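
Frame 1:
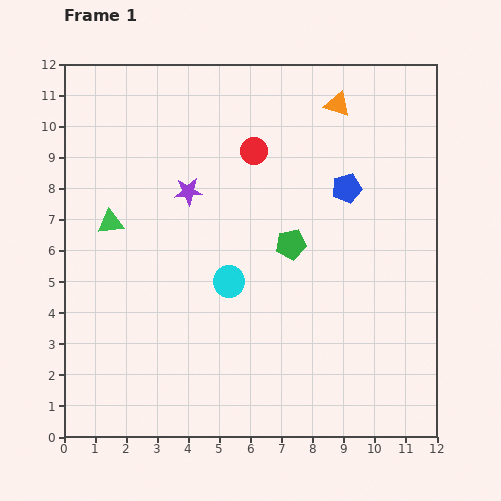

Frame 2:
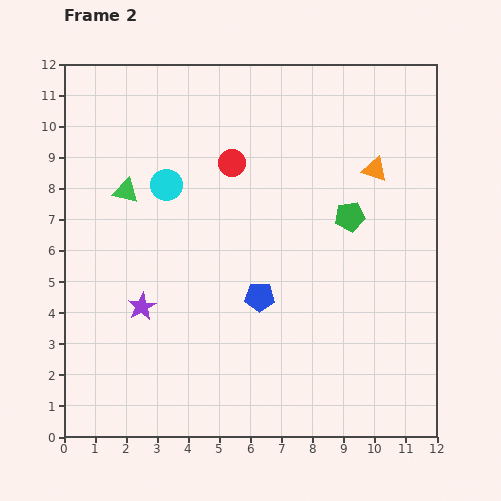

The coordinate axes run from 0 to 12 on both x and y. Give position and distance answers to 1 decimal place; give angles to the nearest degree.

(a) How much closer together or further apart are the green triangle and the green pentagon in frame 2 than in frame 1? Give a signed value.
+1.4

Distance in frame 1: 5.8. Distance in frame 2: 7.2.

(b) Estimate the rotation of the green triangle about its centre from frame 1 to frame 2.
23° clockwise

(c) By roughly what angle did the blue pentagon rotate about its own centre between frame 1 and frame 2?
15° clockwise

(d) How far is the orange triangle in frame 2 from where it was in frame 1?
2.4

The orange triangle moved from (8.8, 10.7) to (10.0, 8.6), a distance of √(1.2² + 2.1²) ≈ 2.4.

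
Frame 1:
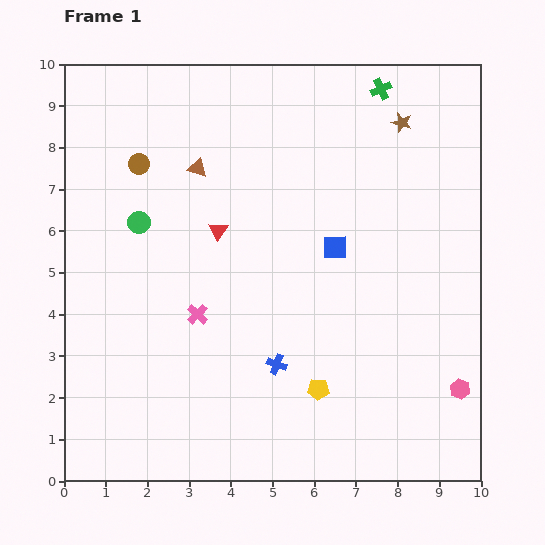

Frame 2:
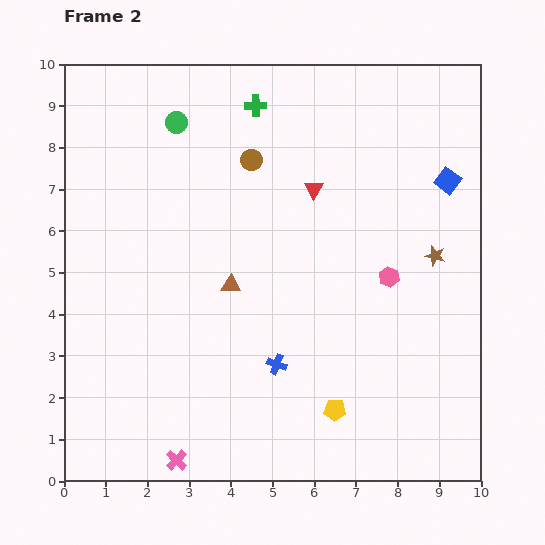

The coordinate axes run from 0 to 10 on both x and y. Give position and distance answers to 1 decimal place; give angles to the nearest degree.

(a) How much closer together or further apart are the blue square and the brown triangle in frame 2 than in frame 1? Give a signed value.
+2.0

Distance in frame 1: 3.8. Distance in frame 2: 5.8.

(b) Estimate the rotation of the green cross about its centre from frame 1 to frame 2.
24° clockwise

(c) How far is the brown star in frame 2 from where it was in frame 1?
3.3

The brown star moved from (8.1, 8.6) to (8.9, 5.4), a distance of √(0.8² + 3.2²) ≈ 3.3.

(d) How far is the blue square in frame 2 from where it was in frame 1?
3.1

The blue square moved from (6.5, 5.6) to (9.2, 7.2), a distance of √(2.7² + 1.6²) ≈ 3.1.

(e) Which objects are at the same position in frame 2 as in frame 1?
the blue cross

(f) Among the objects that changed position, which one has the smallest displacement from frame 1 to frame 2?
the yellow pentagon

(moved 0.6)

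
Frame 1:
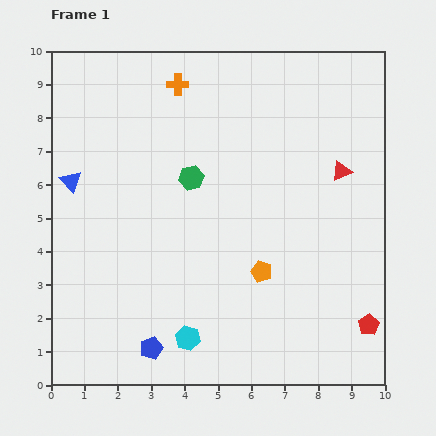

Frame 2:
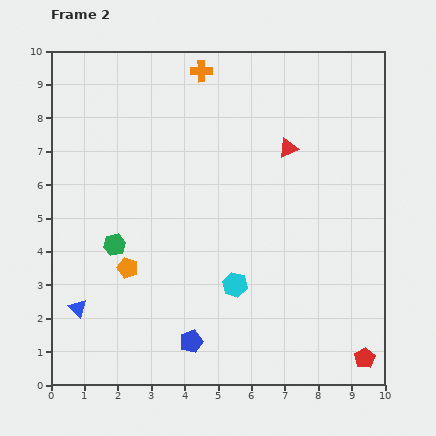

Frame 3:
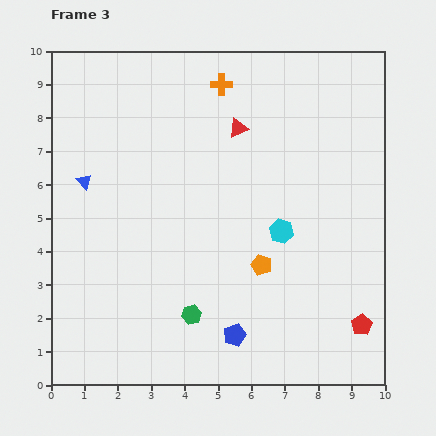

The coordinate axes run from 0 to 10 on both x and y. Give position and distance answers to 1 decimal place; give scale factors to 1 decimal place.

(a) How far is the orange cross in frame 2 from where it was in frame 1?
0.8

The orange cross moved from (3.8, 9.0) to (4.5, 9.4), a distance of √(0.7² + 0.4²) ≈ 0.8.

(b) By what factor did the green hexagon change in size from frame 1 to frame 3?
0.8×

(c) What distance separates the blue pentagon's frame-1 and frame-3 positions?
2.5

The blue pentagon moved from (3.0, 1.1) to (5.5, 1.5), a distance of √(2.5² + 0.4²) ≈ 2.5.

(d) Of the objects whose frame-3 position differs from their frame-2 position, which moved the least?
the orange cross

(moved 0.7)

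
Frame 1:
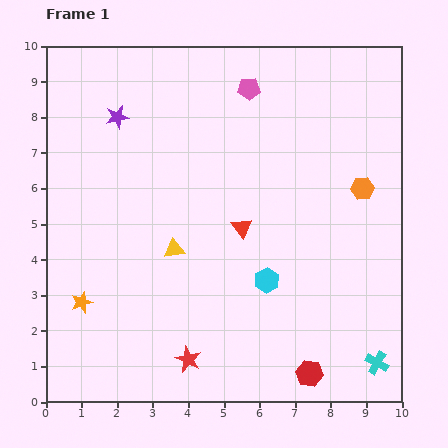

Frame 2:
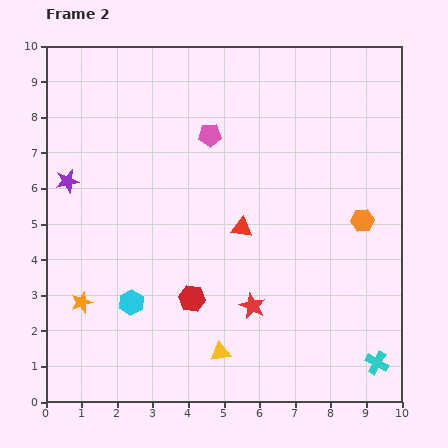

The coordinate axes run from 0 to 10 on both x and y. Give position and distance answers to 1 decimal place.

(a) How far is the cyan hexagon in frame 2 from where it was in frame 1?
3.8

The cyan hexagon moved from (6.2, 3.4) to (2.4, 2.8), a distance of √(3.8² + 0.6²) ≈ 3.8.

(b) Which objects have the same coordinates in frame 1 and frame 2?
the cyan cross, the orange star, the red triangle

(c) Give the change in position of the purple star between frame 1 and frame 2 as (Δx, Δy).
(-1.4, -1.8)

The purple star was at (2.0, 8.0) in frame 1 and (0.6, 6.2) in frame 2.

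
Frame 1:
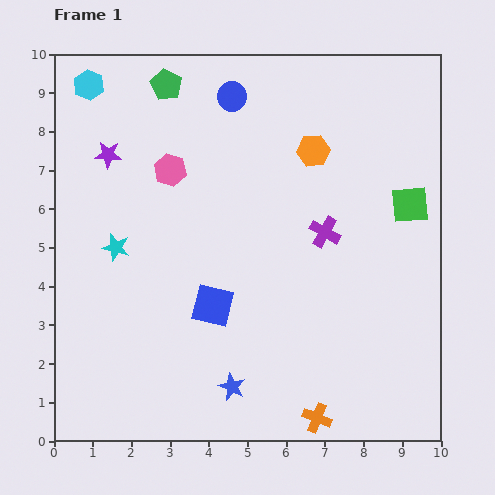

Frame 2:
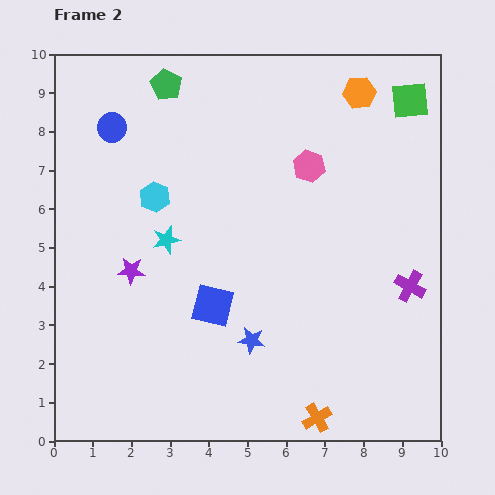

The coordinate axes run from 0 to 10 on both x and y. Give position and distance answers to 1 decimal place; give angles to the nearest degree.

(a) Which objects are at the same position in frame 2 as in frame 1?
the green pentagon, the blue square, the orange cross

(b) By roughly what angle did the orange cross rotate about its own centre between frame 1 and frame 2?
39° clockwise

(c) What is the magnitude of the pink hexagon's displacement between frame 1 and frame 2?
3.6

The pink hexagon moved from (3.0, 7.0) to (6.6, 7.1), a distance of √(3.6² + 0.1²) ≈ 3.6.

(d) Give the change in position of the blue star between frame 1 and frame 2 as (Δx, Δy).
(0.5, 1.2)

The blue star was at (4.6, 1.4) in frame 1 and (5.1, 2.6) in frame 2.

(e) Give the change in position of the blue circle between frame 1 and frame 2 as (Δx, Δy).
(-3.1, -0.8)

The blue circle was at (4.6, 8.9) in frame 1 and (1.5, 8.1) in frame 2.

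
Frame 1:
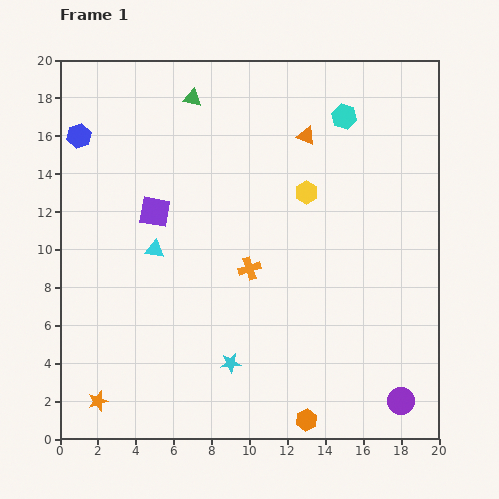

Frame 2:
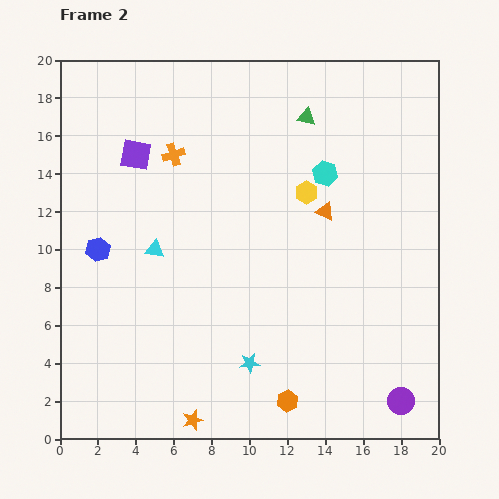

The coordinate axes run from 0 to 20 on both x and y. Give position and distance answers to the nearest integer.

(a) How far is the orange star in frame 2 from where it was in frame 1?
5

The orange star moved from (2, 2) to (7, 1), a distance of √(5² + 1²) ≈ 5.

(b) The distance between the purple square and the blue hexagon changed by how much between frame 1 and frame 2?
-1

Distance in frame 1: 6. Distance in frame 2: 5.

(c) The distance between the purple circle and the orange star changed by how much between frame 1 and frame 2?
-5

Distance in frame 1: 16. Distance in frame 2: 11.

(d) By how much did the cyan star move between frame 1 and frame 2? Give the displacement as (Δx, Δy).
(1, 0)

The cyan star was at (9, 4) in frame 1 and (10, 4) in frame 2.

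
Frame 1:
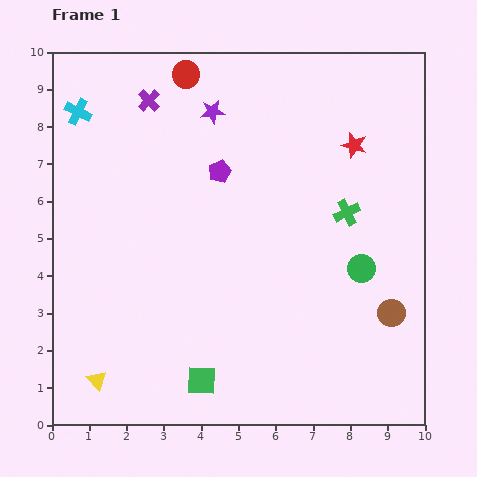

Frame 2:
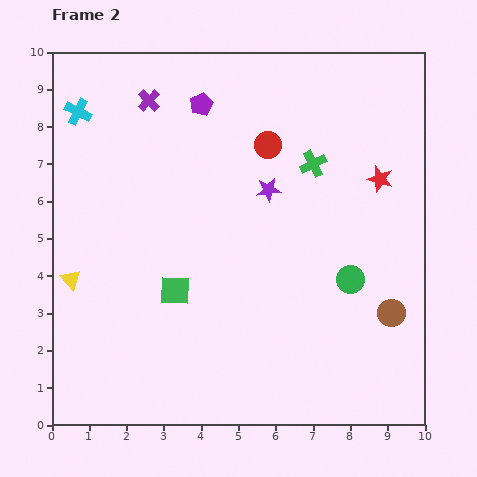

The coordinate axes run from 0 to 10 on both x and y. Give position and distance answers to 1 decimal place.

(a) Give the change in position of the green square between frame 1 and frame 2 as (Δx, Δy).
(-0.7, 2.4)

The green square was at (4.0, 1.2) in frame 1 and (3.3, 3.6) in frame 2.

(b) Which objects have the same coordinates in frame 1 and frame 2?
the purple cross, the brown circle, the cyan cross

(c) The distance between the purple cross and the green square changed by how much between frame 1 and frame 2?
-2.5

Distance in frame 1: 7.6. Distance in frame 2: 5.1.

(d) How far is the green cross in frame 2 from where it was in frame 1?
1.6

The green cross moved from (7.9, 5.7) to (7.0, 7.0), a distance of √(0.9² + 1.3²) ≈ 1.6.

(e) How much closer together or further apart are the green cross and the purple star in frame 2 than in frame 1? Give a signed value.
-3.1

Distance in frame 1: 4.5. Distance in frame 2: 1.4.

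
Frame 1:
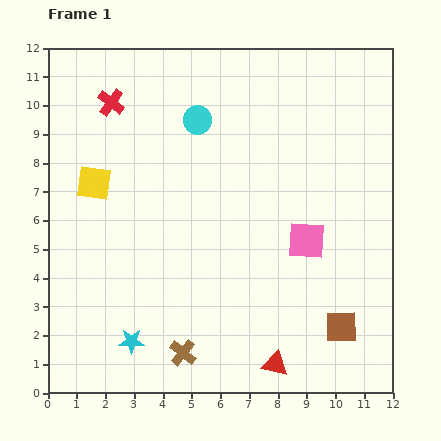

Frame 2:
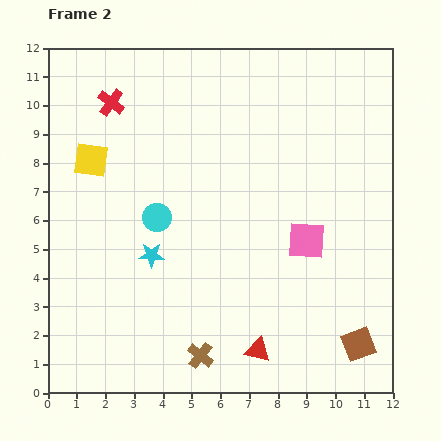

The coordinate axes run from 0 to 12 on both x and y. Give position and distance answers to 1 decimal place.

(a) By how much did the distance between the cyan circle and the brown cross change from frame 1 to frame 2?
-3.1

Distance in frame 1: 8.1. Distance in frame 2: 5.0.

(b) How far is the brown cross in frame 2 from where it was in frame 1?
0.6

The brown cross moved from (4.7, 1.4) to (5.3, 1.3), a distance of √(0.6² + 0.1²) ≈ 0.6.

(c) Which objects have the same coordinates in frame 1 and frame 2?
the red cross, the pink square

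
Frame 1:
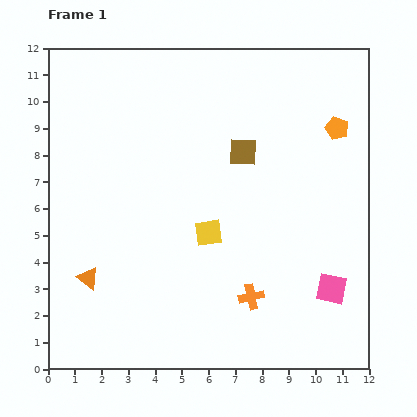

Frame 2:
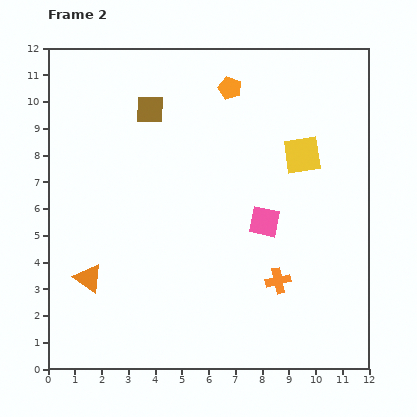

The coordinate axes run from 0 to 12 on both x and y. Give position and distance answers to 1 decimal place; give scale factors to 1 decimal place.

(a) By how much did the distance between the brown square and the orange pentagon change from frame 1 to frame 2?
-0.5

Distance in frame 1: 3.6. Distance in frame 2: 3.1.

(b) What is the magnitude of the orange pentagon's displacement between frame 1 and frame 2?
4.3

The orange pentagon moved from (10.8, 9.0) to (6.8, 10.5), a distance of √(4.0² + 1.5²) ≈ 4.3.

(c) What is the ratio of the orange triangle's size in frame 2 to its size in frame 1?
1.3×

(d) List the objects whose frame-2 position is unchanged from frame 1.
the orange triangle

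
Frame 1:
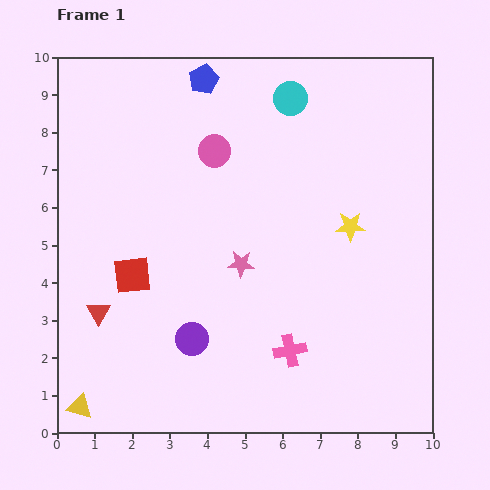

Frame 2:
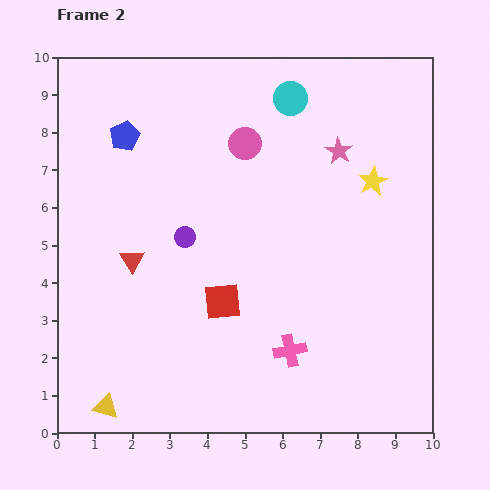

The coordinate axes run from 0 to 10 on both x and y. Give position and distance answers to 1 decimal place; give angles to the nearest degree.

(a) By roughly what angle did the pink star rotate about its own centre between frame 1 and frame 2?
30° clockwise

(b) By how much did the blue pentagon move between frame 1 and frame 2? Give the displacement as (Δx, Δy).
(-2.1, -1.5)

The blue pentagon was at (3.9, 9.4) in frame 1 and (1.8, 7.9) in frame 2.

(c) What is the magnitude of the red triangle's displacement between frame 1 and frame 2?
1.7

The red triangle moved from (1.1, 3.2) to (2.0, 4.6), a distance of √(0.9² + 1.4²) ≈ 1.7.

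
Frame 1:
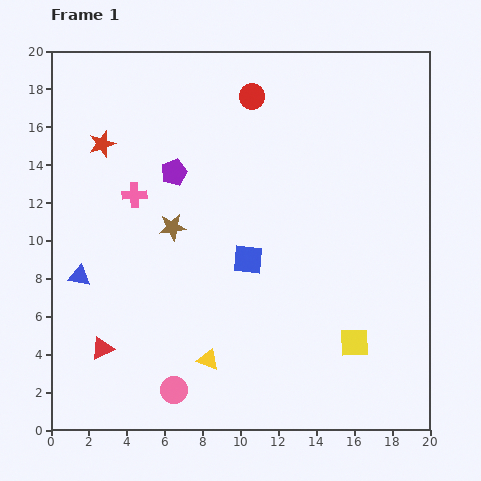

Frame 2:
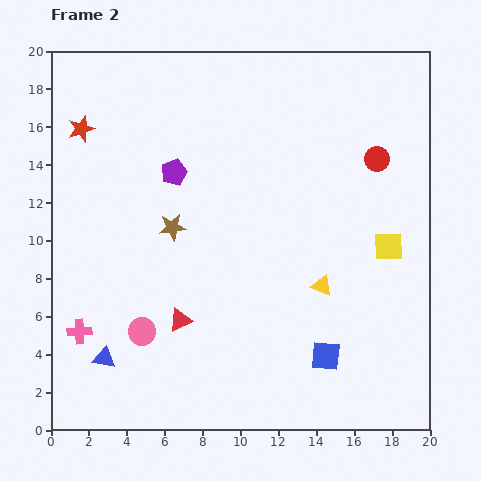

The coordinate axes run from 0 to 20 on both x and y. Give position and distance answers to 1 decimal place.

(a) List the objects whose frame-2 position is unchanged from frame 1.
the brown star, the purple pentagon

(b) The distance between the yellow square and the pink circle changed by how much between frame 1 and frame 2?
+4.0

Distance in frame 1: 9.8. Distance in frame 2: 13.8.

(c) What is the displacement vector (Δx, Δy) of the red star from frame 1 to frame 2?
(-1.1, 0.8)

The red star was at (2.7, 15.1) in frame 1 and (1.6, 15.9) in frame 2.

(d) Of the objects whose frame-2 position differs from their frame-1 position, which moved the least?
the red star

(moved 1.4)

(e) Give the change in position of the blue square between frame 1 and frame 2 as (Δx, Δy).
(4.1, -5.1)

The blue square was at (10.4, 9.0) in frame 1 and (14.5, 3.9) in frame 2.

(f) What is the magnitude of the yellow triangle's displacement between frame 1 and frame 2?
7.2

The yellow triangle moved from (8.3, 3.7) to (14.3, 7.6), a distance of √(6.0² + 3.9²) ≈ 7.2.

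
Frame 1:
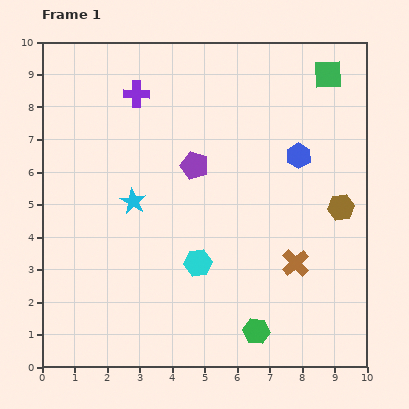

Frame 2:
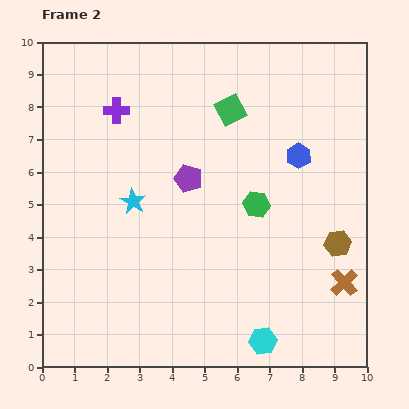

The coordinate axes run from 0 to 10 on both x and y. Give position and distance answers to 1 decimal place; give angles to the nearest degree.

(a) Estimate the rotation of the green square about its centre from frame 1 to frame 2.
25° counter-clockwise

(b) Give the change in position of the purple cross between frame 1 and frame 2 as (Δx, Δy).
(-0.6, -0.5)

The purple cross was at (2.9, 8.4) in frame 1 and (2.3, 7.9) in frame 2.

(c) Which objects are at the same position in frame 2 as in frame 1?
the blue hexagon, the cyan star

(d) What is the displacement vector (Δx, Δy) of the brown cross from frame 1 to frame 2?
(1.5, -0.6)

The brown cross was at (7.8, 3.2) in frame 1 and (9.3, 2.6) in frame 2.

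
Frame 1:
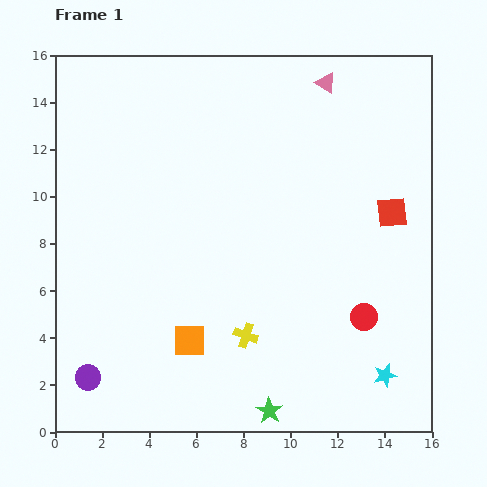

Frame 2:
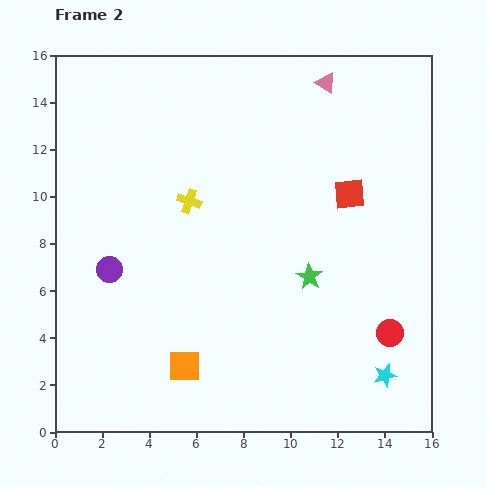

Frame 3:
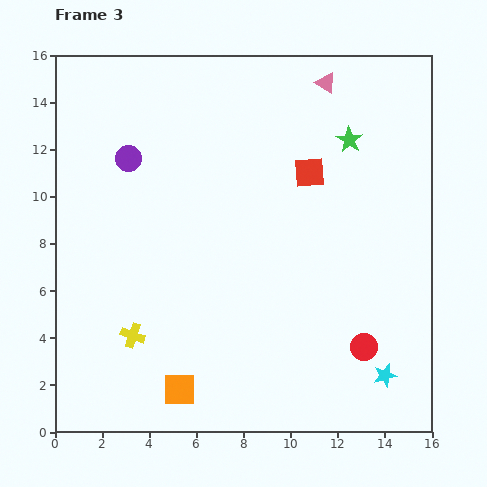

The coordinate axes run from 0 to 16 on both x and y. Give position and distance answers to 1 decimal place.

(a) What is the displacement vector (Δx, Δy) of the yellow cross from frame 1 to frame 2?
(-2.4, 5.7)

The yellow cross was at (8.1, 4.1) in frame 1 and (5.7, 9.8) in frame 2.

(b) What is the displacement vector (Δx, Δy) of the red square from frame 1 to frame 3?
(-3.5, 1.7)

The red square was at (14.3, 9.3) in frame 1 and (10.8, 11.0) in frame 3.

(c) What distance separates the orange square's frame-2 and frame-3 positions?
1.0

The orange square moved from (5.5, 2.8) to (5.3, 1.8), a distance of √(0.2² + 1.0²) ≈ 1.0.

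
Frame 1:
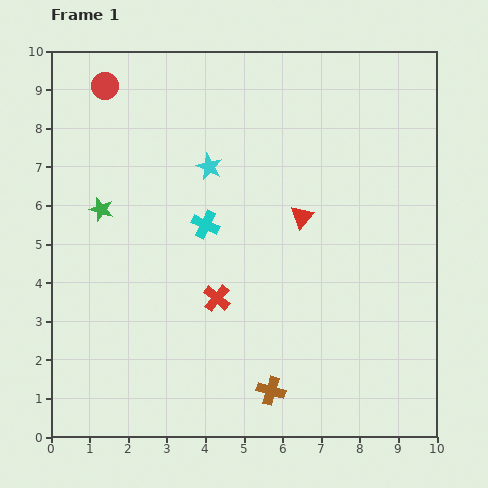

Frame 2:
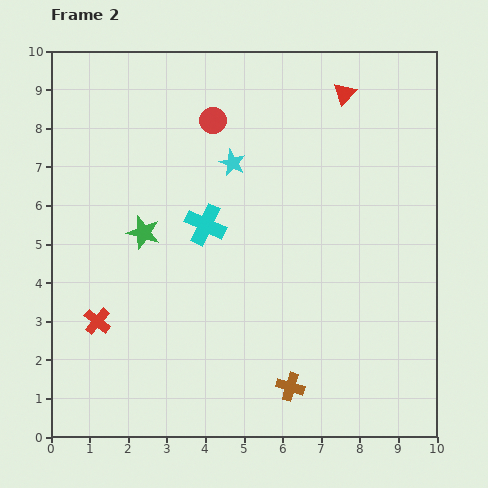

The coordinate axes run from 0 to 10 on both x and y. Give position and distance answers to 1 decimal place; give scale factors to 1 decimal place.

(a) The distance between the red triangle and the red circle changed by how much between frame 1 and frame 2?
-2.6

Distance in frame 1: 6.1. Distance in frame 2: 3.5.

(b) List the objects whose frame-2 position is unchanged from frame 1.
the cyan cross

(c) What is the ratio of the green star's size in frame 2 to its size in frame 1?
1.4×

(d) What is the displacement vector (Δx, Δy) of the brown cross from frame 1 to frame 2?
(0.5, 0.1)

The brown cross was at (5.7, 1.2) in frame 1 and (6.2, 1.3) in frame 2.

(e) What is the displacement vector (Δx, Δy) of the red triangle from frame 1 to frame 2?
(1.1, 3.2)

The red triangle was at (6.5, 5.7) in frame 1 and (7.6, 8.9) in frame 2.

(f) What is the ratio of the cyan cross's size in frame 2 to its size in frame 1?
1.5×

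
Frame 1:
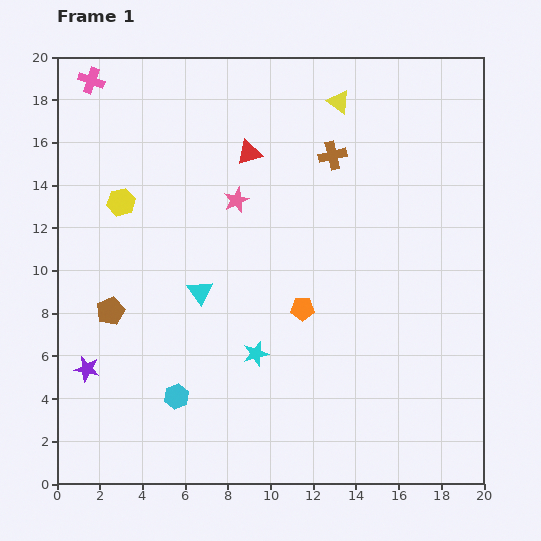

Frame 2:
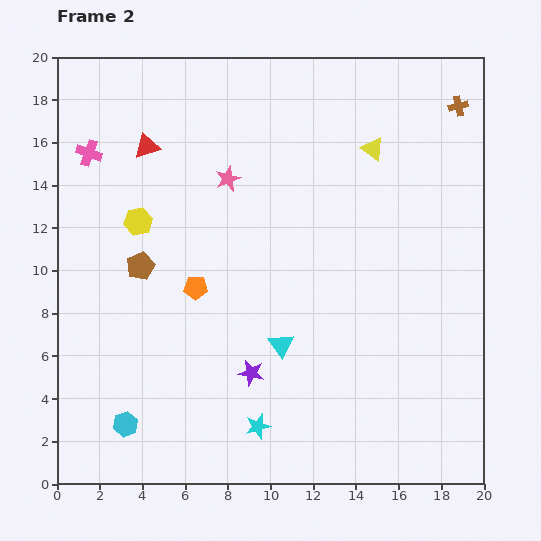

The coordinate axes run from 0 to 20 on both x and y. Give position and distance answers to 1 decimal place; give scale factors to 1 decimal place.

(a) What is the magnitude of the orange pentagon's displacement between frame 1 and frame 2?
5.1

The orange pentagon moved from (11.5, 8.2) to (6.5, 9.2), a distance of √(5.0² + 1.0²) ≈ 5.1.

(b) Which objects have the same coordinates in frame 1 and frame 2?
none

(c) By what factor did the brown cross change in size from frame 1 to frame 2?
0.7×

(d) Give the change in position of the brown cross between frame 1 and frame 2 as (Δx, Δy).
(5.9, 2.3)

The brown cross was at (12.9, 15.4) in frame 1 and (18.8, 17.7) in frame 2.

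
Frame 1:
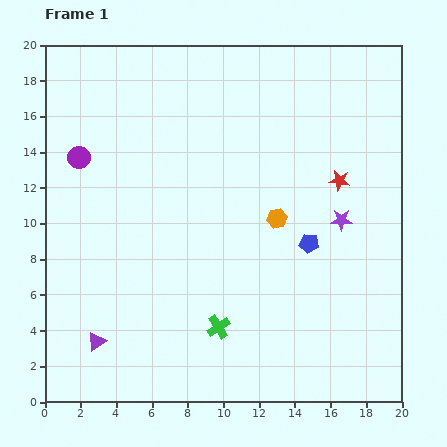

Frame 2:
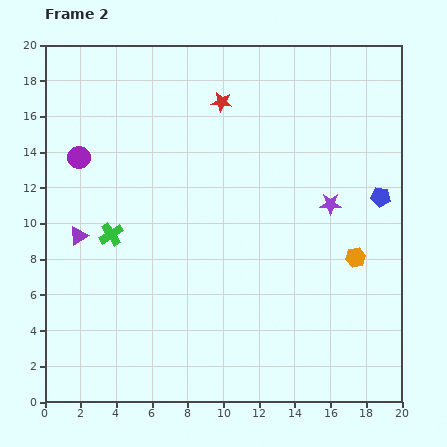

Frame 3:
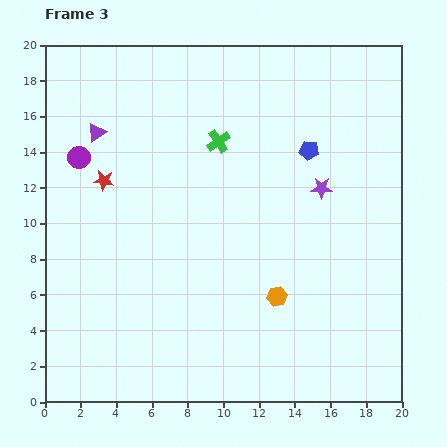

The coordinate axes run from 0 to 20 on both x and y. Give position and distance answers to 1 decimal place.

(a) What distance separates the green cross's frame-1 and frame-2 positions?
7.9

The green cross moved from (9.7, 4.2) to (3.7, 9.4), a distance of √(6.0² + 5.2²) ≈ 7.9.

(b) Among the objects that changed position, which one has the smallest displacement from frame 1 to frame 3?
the purple star

(moved 2.1)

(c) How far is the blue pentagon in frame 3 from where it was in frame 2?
4.8

The blue pentagon moved from (18.8, 11.5) to (14.8, 14.1), a distance of √(4.0² + 2.6²) ≈ 4.8.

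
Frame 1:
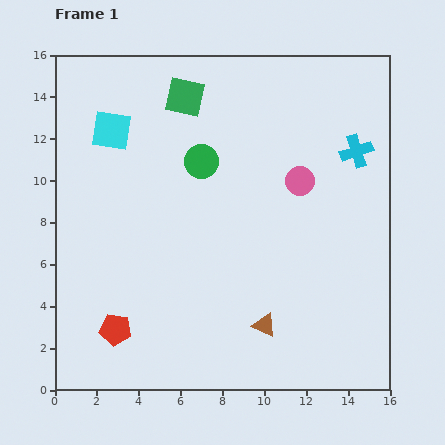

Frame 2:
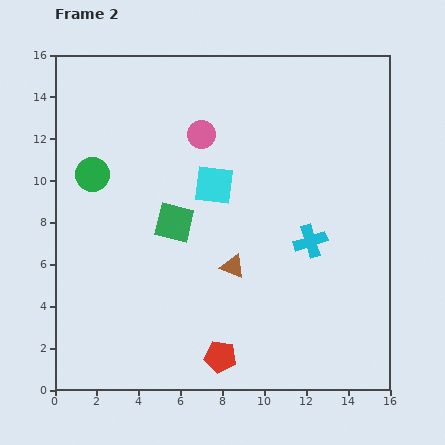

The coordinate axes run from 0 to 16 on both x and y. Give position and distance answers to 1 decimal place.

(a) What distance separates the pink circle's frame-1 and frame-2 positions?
5.2

The pink circle moved from (11.7, 10.0) to (7.0, 12.2), a distance of √(4.7² + 2.2²) ≈ 5.2.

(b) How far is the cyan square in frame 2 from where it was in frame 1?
5.5

The cyan square moved from (2.7, 12.4) to (7.6, 9.8), a distance of √(4.9² + 2.6²) ≈ 5.5.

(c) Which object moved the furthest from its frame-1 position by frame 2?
the green square

(moved 6.0; next 5.5)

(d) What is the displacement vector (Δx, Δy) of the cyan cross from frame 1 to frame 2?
(-2.2, -4.3)

The cyan cross was at (14.4, 11.4) in frame 1 and (12.2, 7.1) in frame 2.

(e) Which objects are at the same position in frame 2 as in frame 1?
none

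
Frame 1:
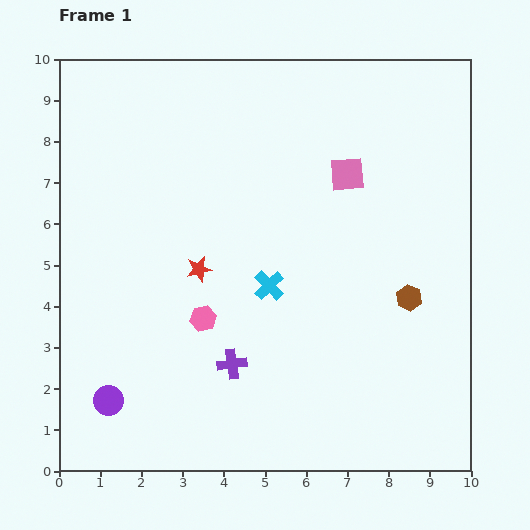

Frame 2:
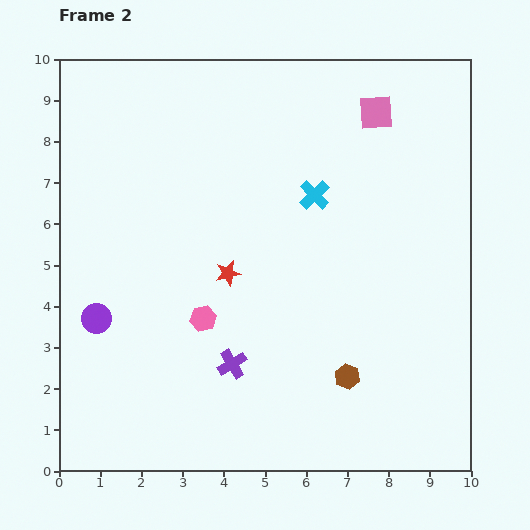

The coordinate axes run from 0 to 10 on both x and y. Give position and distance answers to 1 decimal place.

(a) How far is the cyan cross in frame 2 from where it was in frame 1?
2.5

The cyan cross moved from (5.1, 4.5) to (6.2, 6.7), a distance of √(1.1² + 2.2²) ≈ 2.5.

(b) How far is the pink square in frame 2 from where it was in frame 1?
1.7

The pink square moved from (7.0, 7.2) to (7.7, 8.7), a distance of √(0.7² + 1.5²) ≈ 1.7.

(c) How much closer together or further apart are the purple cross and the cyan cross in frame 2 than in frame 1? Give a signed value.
+2.5

Distance in frame 1: 2.1. Distance in frame 2: 4.6.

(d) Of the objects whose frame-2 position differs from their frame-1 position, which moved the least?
the red star

(moved 0.7)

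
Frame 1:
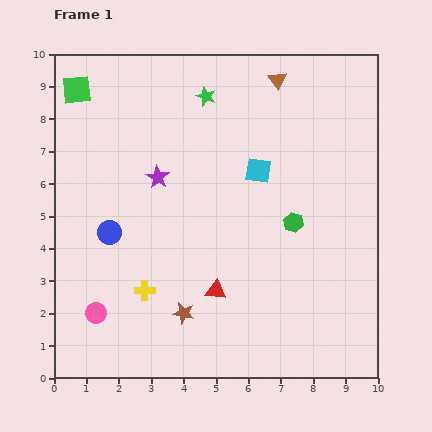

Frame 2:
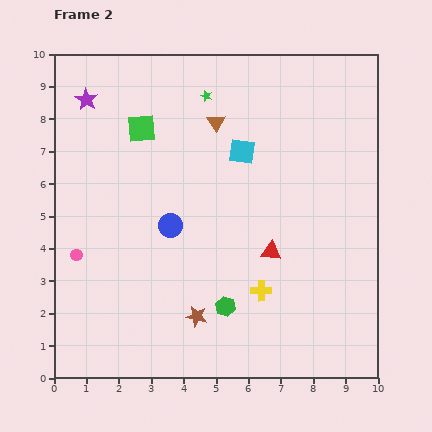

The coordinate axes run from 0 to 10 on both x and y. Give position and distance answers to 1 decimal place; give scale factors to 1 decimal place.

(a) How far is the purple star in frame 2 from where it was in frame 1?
3.3

The purple star moved from (3.2, 6.2) to (1.0, 8.6), a distance of √(2.2² + 2.4²) ≈ 3.3.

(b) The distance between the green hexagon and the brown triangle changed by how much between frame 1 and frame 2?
+1.3

Distance in frame 1: 4.4. Distance in frame 2: 5.7.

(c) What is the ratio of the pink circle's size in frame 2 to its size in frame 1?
0.6×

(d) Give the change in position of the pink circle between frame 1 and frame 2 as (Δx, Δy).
(-0.6, 1.8)

The pink circle was at (1.3, 2.0) in frame 1 and (0.7, 3.8) in frame 2.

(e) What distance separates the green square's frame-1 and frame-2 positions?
2.3

The green square moved from (0.7, 8.9) to (2.7, 7.7), a distance of √(2.0² + 1.2²) ≈ 2.3.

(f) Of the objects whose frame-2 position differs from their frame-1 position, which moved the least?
the brown star

(moved 0.4)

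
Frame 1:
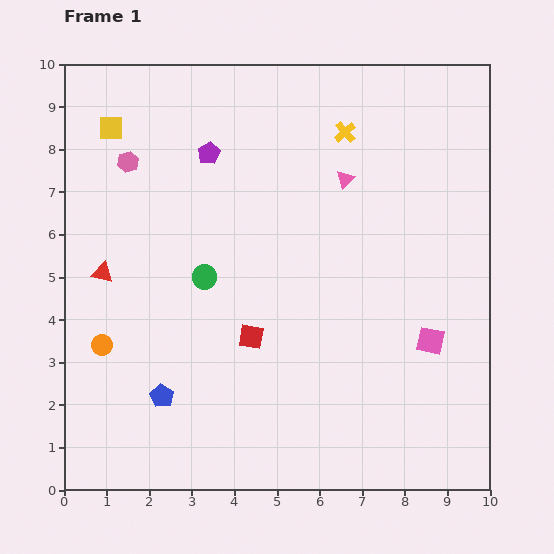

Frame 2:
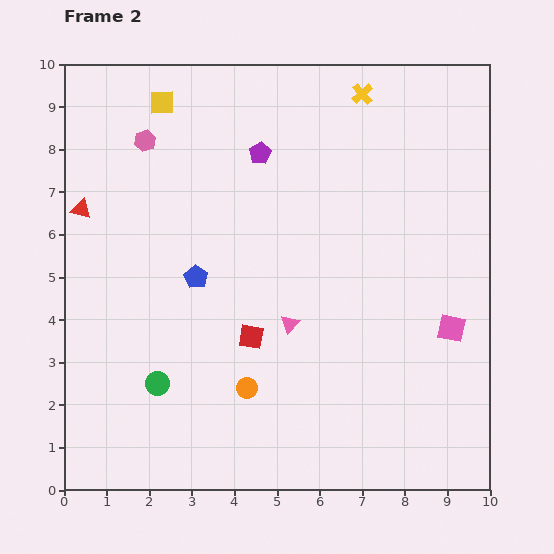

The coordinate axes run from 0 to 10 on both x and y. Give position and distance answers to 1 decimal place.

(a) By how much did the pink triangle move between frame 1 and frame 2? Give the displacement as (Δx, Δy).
(-1.3, -3.4)

The pink triangle was at (6.6, 7.3) in frame 1 and (5.3, 3.9) in frame 2.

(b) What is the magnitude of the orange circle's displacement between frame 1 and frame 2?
3.5

The orange circle moved from (0.9, 3.4) to (4.3, 2.4), a distance of √(3.4² + 1.0²) ≈ 3.5.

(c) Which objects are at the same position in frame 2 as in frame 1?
the red square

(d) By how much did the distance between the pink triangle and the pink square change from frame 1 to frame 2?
-0.5

Distance in frame 1: 4.3. Distance in frame 2: 3.8.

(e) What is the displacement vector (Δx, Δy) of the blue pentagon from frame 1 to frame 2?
(0.8, 2.8)

The blue pentagon was at (2.3, 2.2) in frame 1 and (3.1, 5.0) in frame 2.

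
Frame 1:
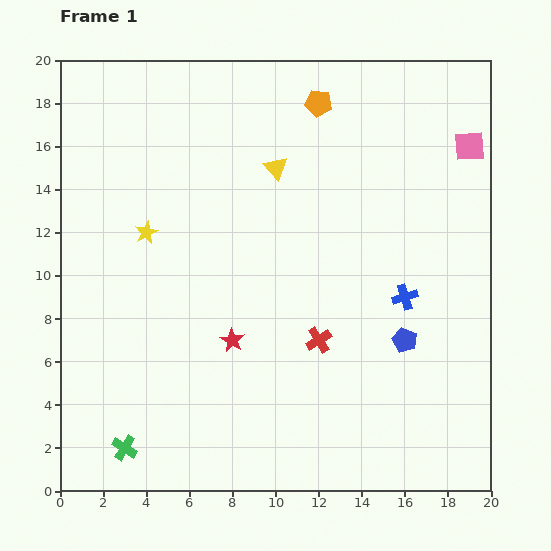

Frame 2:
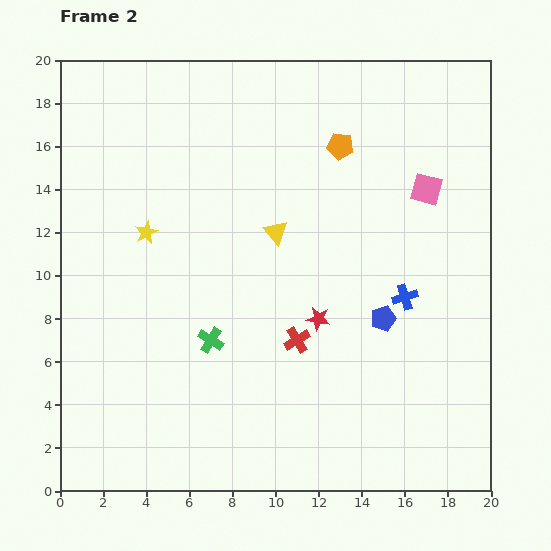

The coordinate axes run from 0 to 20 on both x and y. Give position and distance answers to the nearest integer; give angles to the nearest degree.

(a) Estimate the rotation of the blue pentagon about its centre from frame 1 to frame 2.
31° clockwise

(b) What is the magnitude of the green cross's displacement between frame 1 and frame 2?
6

The green cross moved from (3, 2) to (7, 7), a distance of √(4² + 5²) ≈ 6.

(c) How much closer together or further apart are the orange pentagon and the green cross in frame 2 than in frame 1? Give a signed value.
-7

Distance in frame 1: 18. Distance in frame 2: 11.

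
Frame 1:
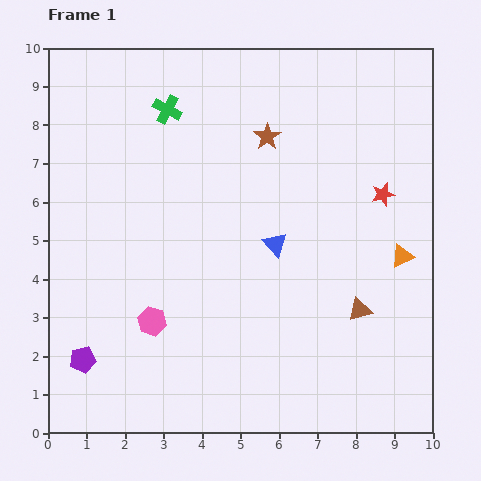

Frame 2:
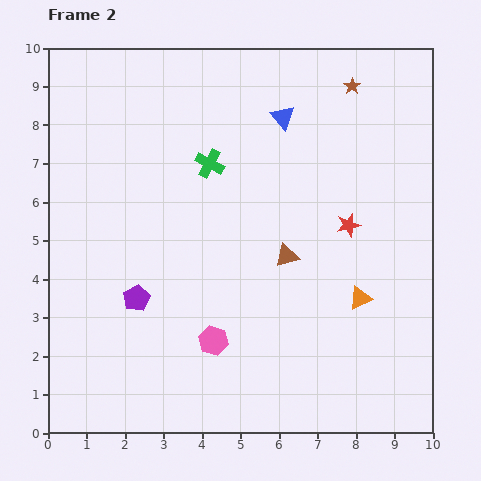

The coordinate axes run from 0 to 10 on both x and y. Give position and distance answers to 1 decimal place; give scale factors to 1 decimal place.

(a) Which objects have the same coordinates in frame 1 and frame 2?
none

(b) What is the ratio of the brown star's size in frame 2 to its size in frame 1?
0.6×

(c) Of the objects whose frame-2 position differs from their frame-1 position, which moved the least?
the red star

(moved 1.2)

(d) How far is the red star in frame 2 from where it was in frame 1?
1.2

The red star moved from (8.7, 6.2) to (7.8, 5.4), a distance of √(0.9² + 0.8²) ≈ 1.2.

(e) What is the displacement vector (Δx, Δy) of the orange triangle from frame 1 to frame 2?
(-1.1, -1.1)

The orange triangle was at (9.2, 4.6) in frame 1 and (8.1, 3.5) in frame 2.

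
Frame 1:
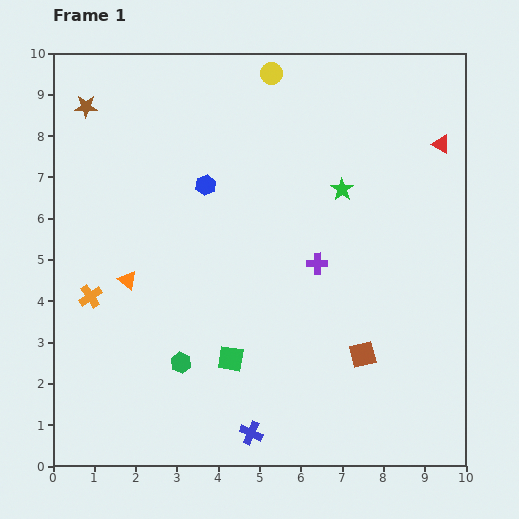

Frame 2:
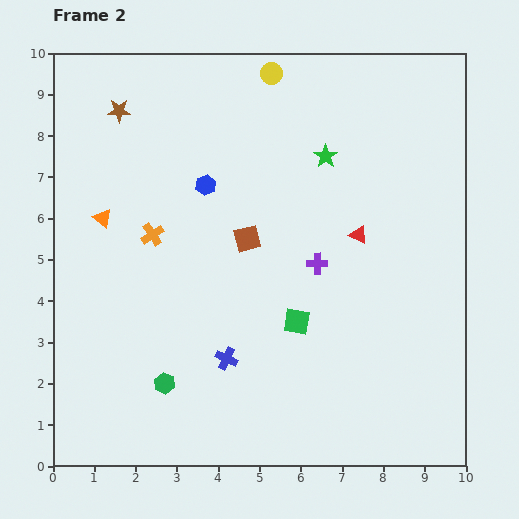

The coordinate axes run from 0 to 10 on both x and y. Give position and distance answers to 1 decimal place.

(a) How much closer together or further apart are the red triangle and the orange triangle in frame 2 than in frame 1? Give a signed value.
-2.1

Distance in frame 1: 8.3. Distance in frame 2: 6.2.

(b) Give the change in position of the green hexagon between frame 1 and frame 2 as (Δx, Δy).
(-0.4, -0.5)

The green hexagon was at (3.1, 2.5) in frame 1 and (2.7, 2.0) in frame 2.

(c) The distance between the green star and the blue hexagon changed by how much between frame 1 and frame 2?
-0.3

Distance in frame 1: 3.3. Distance in frame 2: 3.0.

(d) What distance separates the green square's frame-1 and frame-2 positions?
1.8

The green square moved from (4.3, 2.6) to (5.9, 3.5), a distance of √(1.6² + 0.9²) ≈ 1.8.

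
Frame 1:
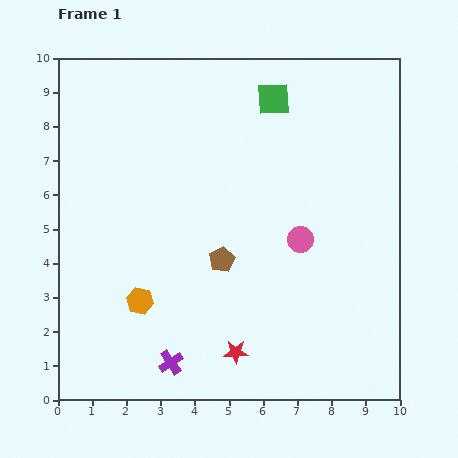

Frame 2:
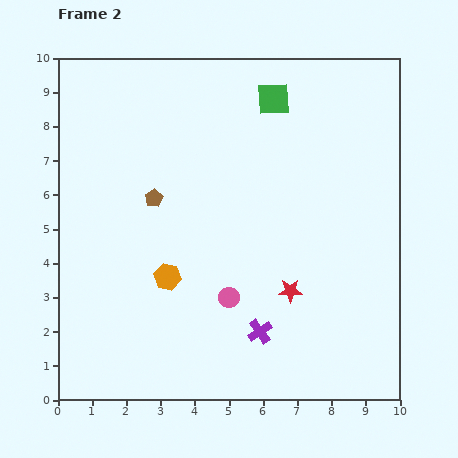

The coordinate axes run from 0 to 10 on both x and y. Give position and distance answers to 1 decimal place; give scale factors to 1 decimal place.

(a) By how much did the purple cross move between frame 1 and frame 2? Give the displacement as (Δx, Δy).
(2.6, 0.9)

The purple cross was at (3.3, 1.1) in frame 1 and (5.9, 2.0) in frame 2.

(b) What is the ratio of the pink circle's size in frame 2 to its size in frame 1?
0.8×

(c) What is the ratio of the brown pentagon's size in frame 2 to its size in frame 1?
0.7×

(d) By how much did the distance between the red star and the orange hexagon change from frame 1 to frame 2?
+0.4

Distance in frame 1: 3.2. Distance in frame 2: 3.6.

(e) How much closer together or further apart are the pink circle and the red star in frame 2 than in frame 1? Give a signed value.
-2.0

Distance in frame 1: 3.8. Distance in frame 2: 1.8.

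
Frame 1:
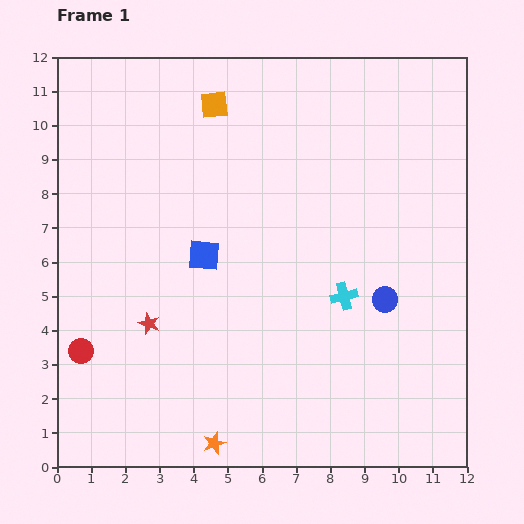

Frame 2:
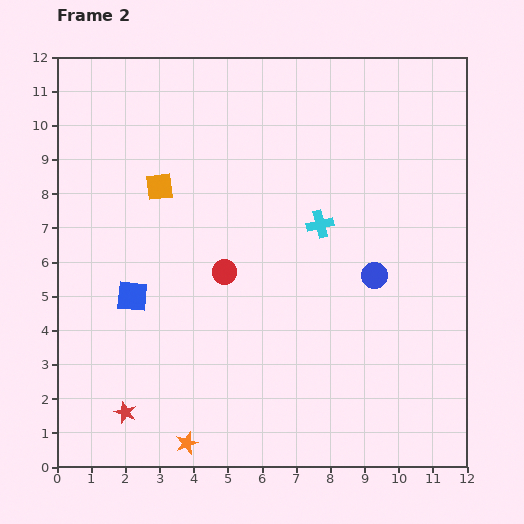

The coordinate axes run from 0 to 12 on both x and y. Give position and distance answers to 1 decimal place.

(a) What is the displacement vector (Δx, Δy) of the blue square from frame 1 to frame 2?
(-2.1, -1.2)

The blue square was at (4.3, 6.2) in frame 1 and (2.2, 5.0) in frame 2.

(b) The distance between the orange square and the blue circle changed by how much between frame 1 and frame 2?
-0.8

Distance in frame 1: 7.6. Distance in frame 2: 6.8.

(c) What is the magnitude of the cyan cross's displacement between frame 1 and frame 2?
2.2

The cyan cross moved from (8.4, 5.0) to (7.7, 7.1), a distance of √(0.7² + 2.1²) ≈ 2.2.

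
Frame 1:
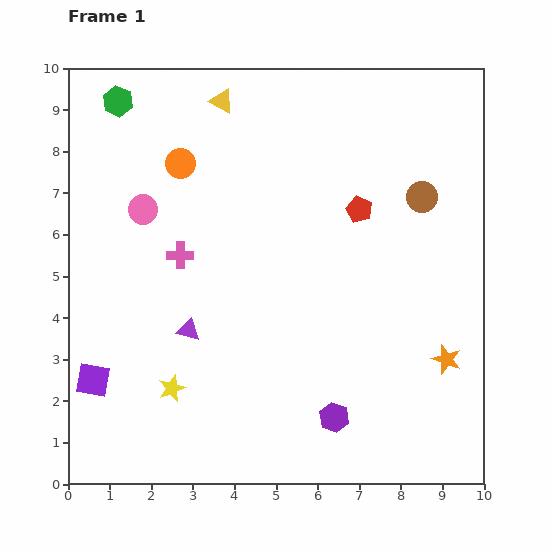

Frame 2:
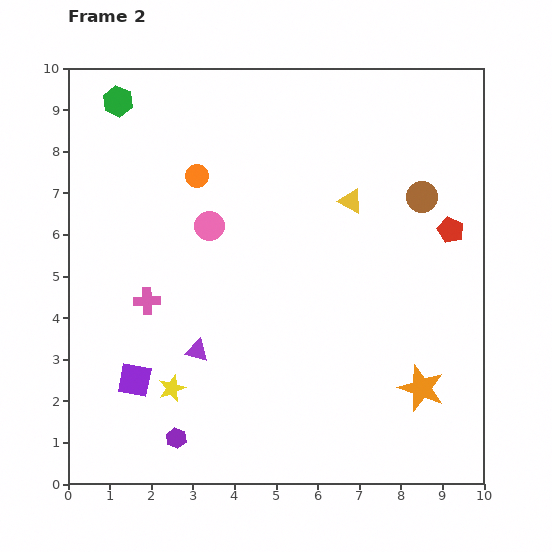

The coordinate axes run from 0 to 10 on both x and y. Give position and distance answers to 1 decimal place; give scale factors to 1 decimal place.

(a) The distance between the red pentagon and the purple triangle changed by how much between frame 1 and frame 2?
+1.8

Distance in frame 1: 5.0. Distance in frame 2: 6.8.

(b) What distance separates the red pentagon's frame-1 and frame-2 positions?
2.3

The red pentagon moved from (7.0, 6.6) to (9.2, 6.1), a distance of √(2.2² + 0.5²) ≈ 2.3.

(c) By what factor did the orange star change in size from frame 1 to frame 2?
1.6×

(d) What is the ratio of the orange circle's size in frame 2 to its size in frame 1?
0.8×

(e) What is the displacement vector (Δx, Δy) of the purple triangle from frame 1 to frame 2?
(0.2, -0.5)

The purple triangle was at (2.9, 3.7) in frame 1 and (3.1, 3.2) in frame 2.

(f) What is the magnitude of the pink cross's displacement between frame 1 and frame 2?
1.4

The pink cross moved from (2.7, 5.5) to (1.9, 4.4), a distance of √(0.8² + 1.1²) ≈ 1.4.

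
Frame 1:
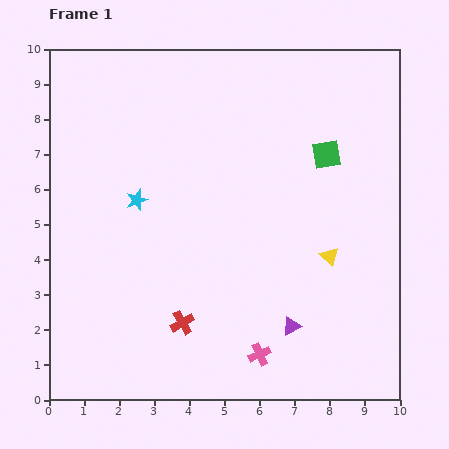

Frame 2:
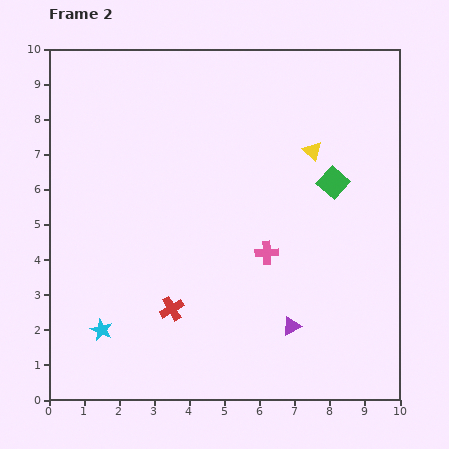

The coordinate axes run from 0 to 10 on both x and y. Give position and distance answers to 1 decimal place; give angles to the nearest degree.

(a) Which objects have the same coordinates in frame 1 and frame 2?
the purple triangle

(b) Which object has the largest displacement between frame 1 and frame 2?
the cyan star

(moved 3.8; next 3.0)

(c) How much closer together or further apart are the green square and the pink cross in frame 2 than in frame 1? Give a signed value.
-3.2

Distance in frame 1: 6.0. Distance in frame 2: 2.8.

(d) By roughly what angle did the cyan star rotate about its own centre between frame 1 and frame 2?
29° counter-clockwise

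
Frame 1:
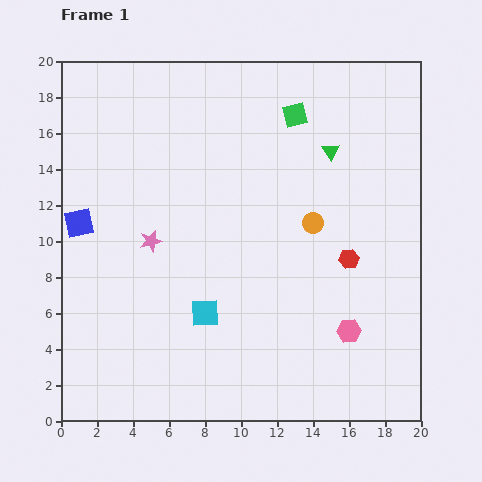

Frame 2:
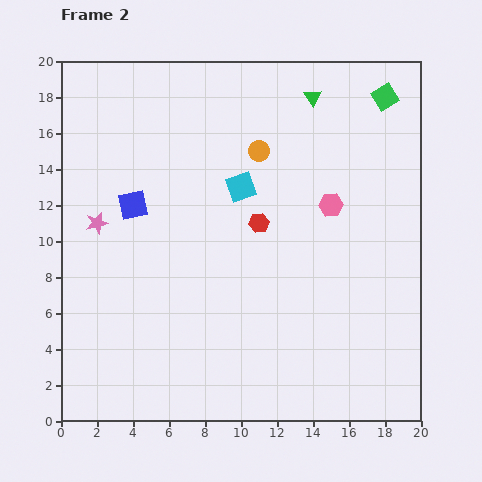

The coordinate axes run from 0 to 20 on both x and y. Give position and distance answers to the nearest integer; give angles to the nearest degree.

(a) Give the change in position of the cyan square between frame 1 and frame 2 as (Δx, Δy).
(2, 7)

The cyan square was at (8, 6) in frame 1 and (10, 13) in frame 2.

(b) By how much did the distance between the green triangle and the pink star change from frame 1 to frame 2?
+3

Distance in frame 1: 11. Distance in frame 2: 14.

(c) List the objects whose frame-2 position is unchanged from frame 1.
none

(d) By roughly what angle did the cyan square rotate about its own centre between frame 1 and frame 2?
17° counter-clockwise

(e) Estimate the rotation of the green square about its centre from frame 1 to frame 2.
16° counter-clockwise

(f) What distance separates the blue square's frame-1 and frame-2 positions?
3

The blue square moved from (1, 11) to (4, 12), a distance of √(3² + 1²) ≈ 3.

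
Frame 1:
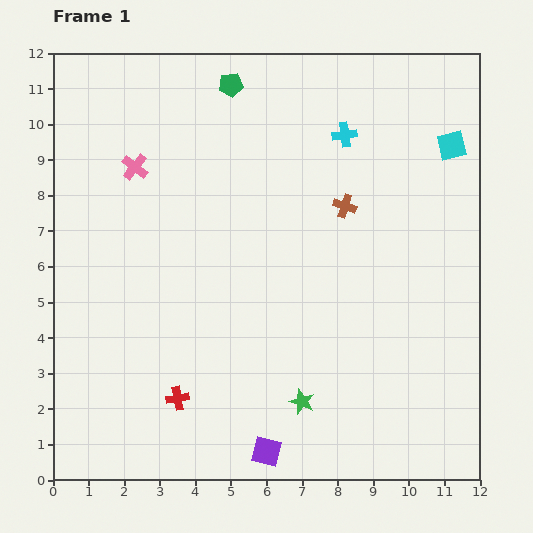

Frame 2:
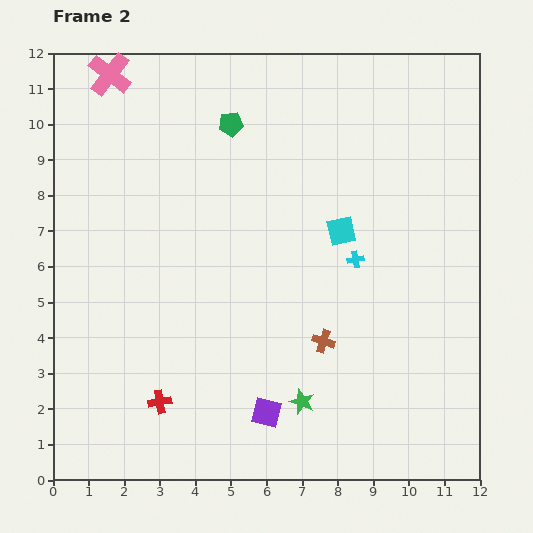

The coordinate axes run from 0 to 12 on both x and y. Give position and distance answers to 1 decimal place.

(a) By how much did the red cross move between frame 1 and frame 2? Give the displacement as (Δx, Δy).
(-0.5, -0.1)

The red cross was at (3.5, 2.3) in frame 1 and (3.0, 2.2) in frame 2.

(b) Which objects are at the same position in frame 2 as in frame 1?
the green star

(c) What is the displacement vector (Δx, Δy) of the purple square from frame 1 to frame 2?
(0.0, 1.1)

The purple square was at (6.0, 0.8) in frame 1 and (6.0, 1.9) in frame 2.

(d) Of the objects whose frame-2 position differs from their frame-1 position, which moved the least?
the red cross

(moved 0.5)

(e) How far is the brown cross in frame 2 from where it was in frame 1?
3.8

The brown cross moved from (8.2, 7.7) to (7.6, 3.9), a distance of √(0.6² + 3.8²) ≈ 3.8.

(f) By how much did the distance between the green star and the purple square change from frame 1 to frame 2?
-0.7

Distance in frame 1: 1.7. Distance in frame 2: 1.0.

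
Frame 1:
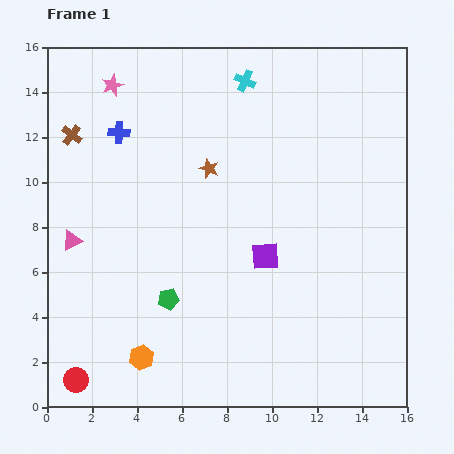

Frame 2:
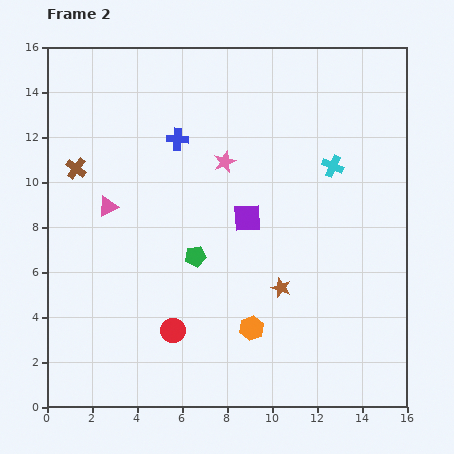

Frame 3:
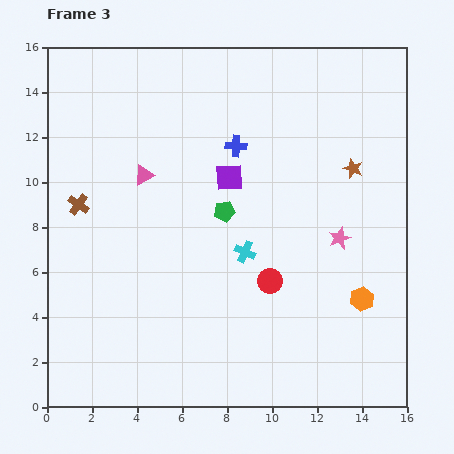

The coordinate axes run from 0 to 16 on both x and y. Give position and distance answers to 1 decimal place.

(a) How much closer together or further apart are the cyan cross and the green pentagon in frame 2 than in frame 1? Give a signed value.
-3.0

Distance in frame 1: 10.3. Distance in frame 2: 7.3.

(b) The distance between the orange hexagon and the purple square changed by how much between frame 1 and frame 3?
+0.9

Distance in frame 1: 7.1. Distance in frame 3: 8.0.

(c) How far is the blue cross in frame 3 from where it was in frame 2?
2.6

The blue cross moved from (5.8, 11.9) to (8.4, 11.6), a distance of √(2.6² + 0.3²) ≈ 2.6.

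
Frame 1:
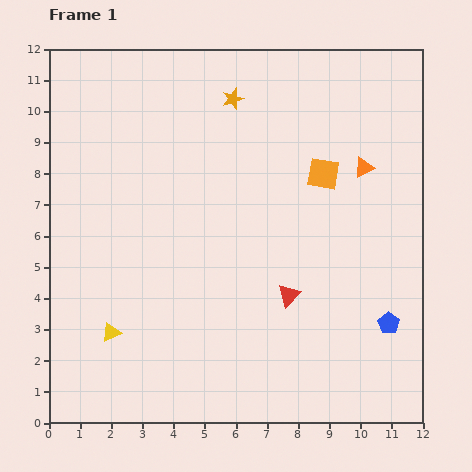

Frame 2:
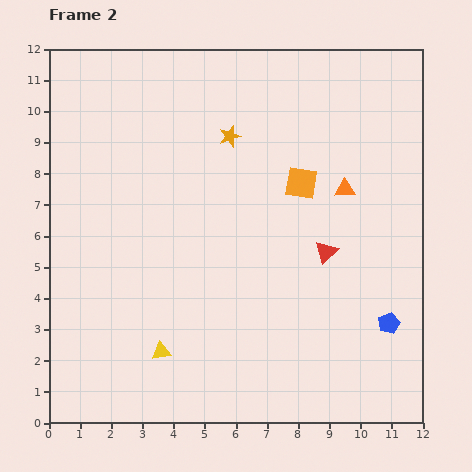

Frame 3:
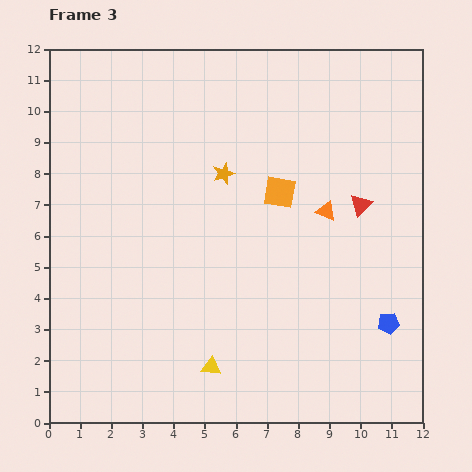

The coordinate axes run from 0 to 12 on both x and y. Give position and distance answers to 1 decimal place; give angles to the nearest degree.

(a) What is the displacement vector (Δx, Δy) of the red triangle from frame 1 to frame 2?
(1.2, 1.4)

The red triangle was at (7.7, 4.1) in frame 1 and (8.9, 5.5) in frame 2.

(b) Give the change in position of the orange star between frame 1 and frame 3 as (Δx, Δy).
(-0.3, -2.4)

The orange star was at (5.9, 10.4) in frame 1 and (5.6, 8.0) in frame 3.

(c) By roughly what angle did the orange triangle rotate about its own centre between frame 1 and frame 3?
49° clockwise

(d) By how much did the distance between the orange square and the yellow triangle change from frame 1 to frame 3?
-2.5

Distance in frame 1: 8.5. Distance in frame 3: 6.0.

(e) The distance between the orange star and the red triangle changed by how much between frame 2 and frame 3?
-0.3

Distance in frame 2: 4.8. Distance in frame 3: 4.5.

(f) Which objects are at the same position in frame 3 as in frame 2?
the blue pentagon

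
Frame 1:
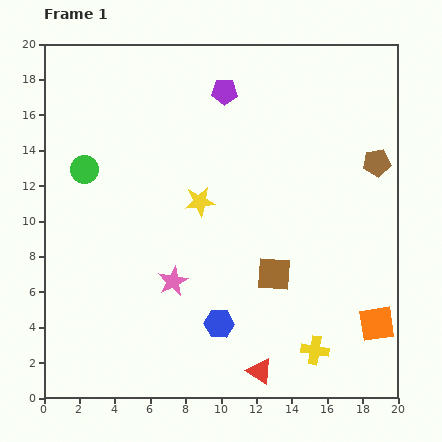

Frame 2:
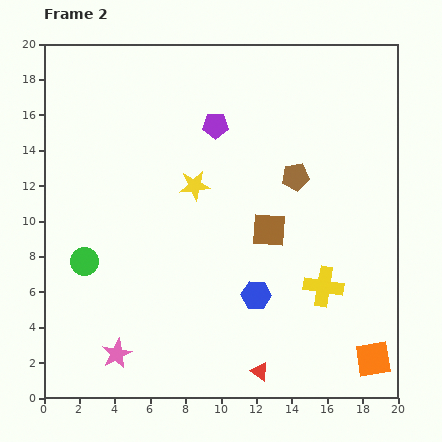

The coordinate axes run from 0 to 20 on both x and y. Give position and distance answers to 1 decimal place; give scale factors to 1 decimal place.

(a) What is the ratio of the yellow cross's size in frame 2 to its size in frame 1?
1.4×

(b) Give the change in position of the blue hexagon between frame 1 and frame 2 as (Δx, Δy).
(2.1, 1.6)

The blue hexagon was at (9.9, 4.2) in frame 1 and (12.0, 5.8) in frame 2.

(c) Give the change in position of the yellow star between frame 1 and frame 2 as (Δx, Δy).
(-0.3, 0.9)

The yellow star was at (8.8, 11.1) in frame 1 and (8.5, 12.0) in frame 2.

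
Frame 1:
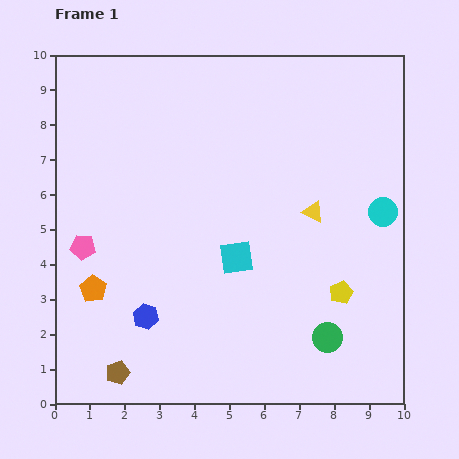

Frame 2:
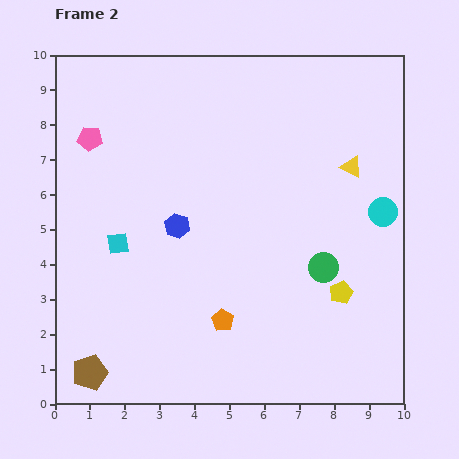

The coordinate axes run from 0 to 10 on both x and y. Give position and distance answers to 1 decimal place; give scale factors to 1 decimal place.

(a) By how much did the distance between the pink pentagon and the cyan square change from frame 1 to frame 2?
-1.3

Distance in frame 1: 4.4. Distance in frame 2: 3.1.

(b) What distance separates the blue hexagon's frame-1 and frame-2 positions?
2.8

The blue hexagon moved from (2.6, 2.5) to (3.5, 5.1), a distance of √(0.9² + 2.6²) ≈ 2.8.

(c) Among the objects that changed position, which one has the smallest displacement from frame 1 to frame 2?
the brown pentagon

(moved 0.8)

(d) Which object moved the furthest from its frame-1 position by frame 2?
the orange pentagon

(moved 3.8; next 3.4)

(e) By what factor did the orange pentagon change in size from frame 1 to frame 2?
0.8×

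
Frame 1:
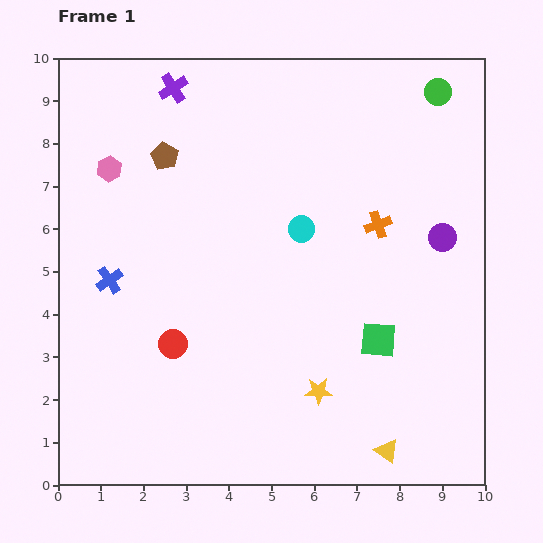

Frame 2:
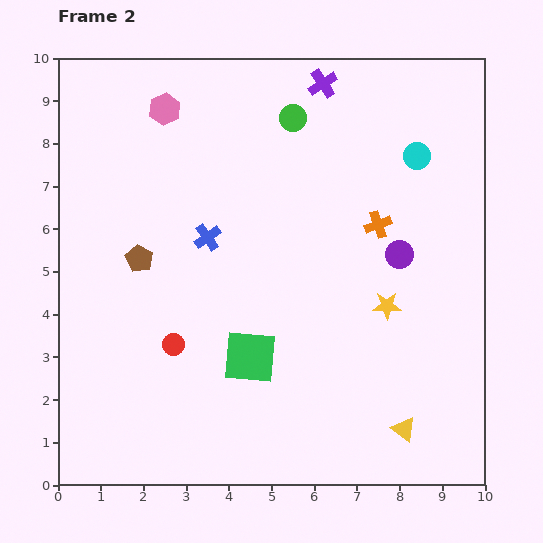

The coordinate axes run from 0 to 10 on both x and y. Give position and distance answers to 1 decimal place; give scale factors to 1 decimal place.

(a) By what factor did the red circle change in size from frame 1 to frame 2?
0.8×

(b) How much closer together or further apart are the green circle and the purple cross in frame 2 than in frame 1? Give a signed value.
-5.1

Distance in frame 1: 6.2. Distance in frame 2: 1.1.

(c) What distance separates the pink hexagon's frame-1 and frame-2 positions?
1.9

The pink hexagon moved from (1.2, 7.4) to (2.5, 8.8), a distance of √(1.3² + 1.4²) ≈ 1.9.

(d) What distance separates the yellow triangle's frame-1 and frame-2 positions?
0.6

The yellow triangle moved from (7.7, 0.8) to (8.1, 1.3), a distance of √(0.4² + 0.5²) ≈ 0.6.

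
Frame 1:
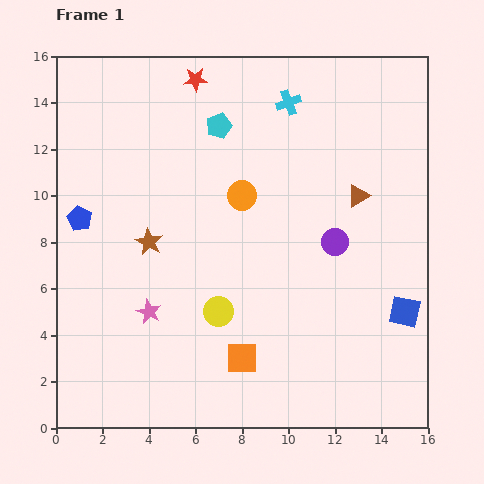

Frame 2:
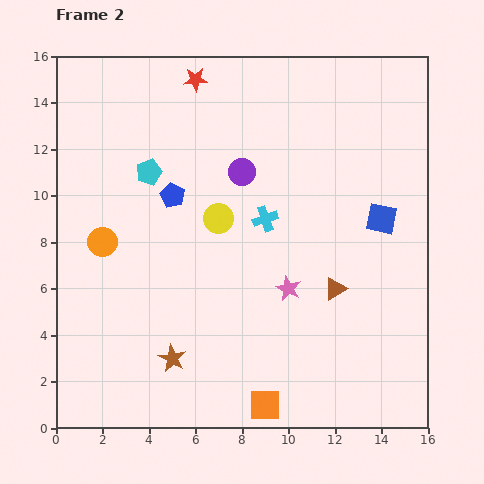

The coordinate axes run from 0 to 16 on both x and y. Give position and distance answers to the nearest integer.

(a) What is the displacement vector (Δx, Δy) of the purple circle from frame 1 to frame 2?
(-4, 3)

The purple circle was at (12, 8) in frame 1 and (8, 11) in frame 2.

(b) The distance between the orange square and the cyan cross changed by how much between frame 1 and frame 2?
-3

Distance in frame 1: 11. Distance in frame 2: 8.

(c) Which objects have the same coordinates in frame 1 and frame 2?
the red star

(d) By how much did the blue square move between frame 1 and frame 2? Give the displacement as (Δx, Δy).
(-1, 4)

The blue square was at (15, 5) in frame 1 and (14, 9) in frame 2.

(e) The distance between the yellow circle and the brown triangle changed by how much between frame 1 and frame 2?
-2

Distance in frame 1: 8. Distance in frame 2: 6.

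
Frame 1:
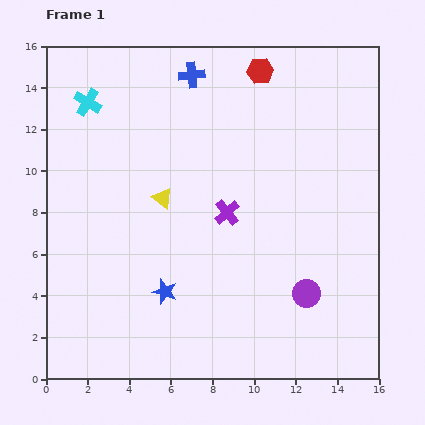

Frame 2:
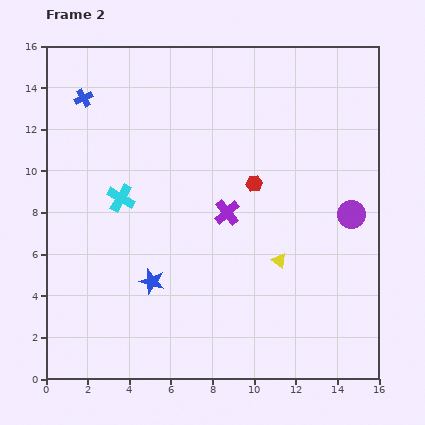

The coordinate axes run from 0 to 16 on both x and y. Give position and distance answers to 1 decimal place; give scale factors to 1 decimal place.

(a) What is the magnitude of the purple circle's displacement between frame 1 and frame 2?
4.4

The purple circle moved from (12.5, 4.1) to (14.7, 7.9), a distance of √(2.2² + 3.8²) ≈ 4.4.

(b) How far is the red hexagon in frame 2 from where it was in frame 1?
5.4

The red hexagon moved from (10.3, 14.8) to (10.0, 9.4), a distance of √(0.3² + 5.4²) ≈ 5.4.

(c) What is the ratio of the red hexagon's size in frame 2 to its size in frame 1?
0.6×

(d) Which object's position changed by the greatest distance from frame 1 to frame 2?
the yellow triangle

(moved 6.4; next 5.4)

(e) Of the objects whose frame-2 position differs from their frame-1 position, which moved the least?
the blue star

(moved 0.8)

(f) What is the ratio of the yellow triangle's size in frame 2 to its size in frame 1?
0.7×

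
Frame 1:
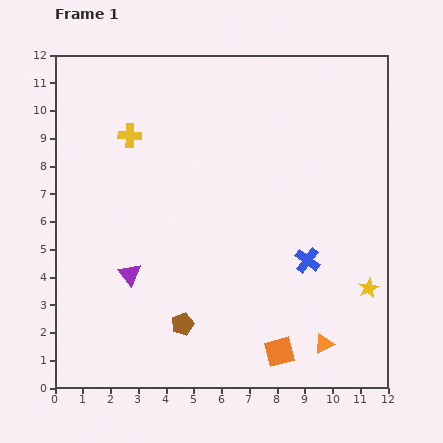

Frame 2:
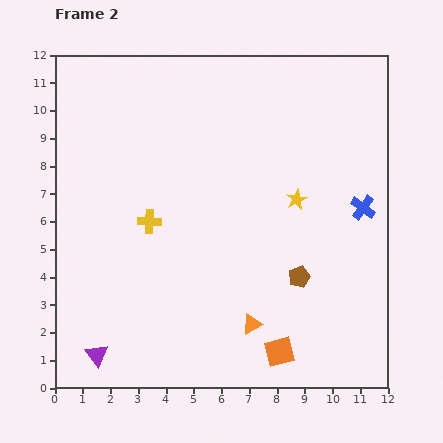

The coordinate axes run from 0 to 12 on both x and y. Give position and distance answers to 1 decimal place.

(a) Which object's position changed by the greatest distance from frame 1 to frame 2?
the brown pentagon

(moved 4.5; next 4.1)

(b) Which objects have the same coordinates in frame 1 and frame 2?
the orange square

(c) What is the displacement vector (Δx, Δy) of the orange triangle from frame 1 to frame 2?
(-2.6, 0.7)

The orange triangle was at (9.7, 1.6) in frame 1 and (7.1, 2.3) in frame 2.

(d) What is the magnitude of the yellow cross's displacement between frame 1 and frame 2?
3.2

The yellow cross moved from (2.7, 9.1) to (3.4, 6.0), a distance of √(0.7² + 3.1²) ≈ 3.2.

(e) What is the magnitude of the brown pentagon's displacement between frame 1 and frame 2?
4.5

The brown pentagon moved from (4.6, 2.3) to (8.8, 4.0), a distance of √(4.2² + 1.7²) ≈ 4.5.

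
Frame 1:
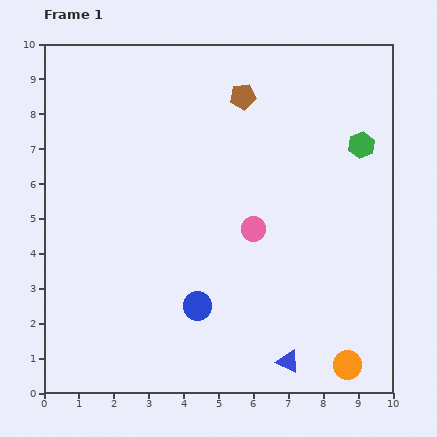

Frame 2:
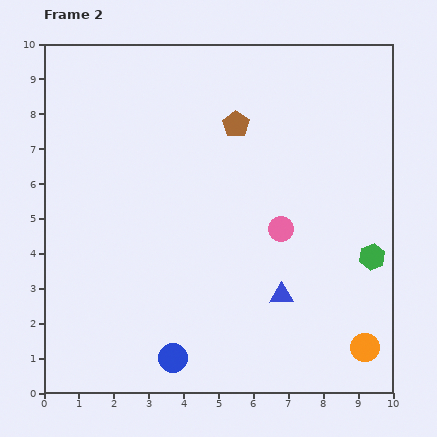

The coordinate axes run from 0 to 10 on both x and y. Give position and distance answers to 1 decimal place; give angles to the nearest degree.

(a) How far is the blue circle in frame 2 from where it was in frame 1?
1.7

The blue circle moved from (4.4, 2.5) to (3.7, 1.0), a distance of √(0.7² + 1.5²) ≈ 1.7.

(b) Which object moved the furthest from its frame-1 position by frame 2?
the green hexagon

(moved 3.2; next 1.9)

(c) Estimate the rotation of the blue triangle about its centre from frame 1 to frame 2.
26° counter-clockwise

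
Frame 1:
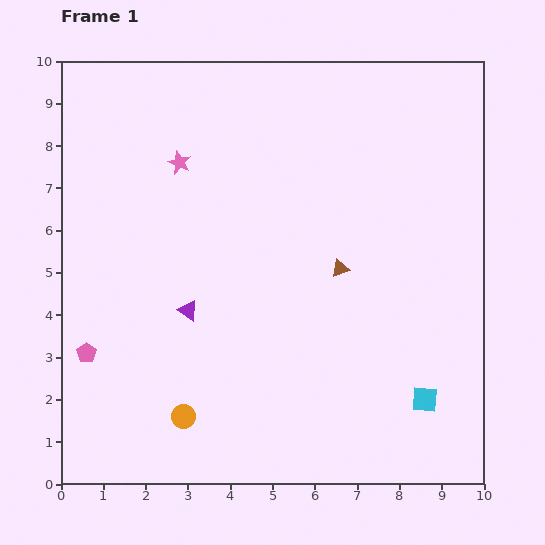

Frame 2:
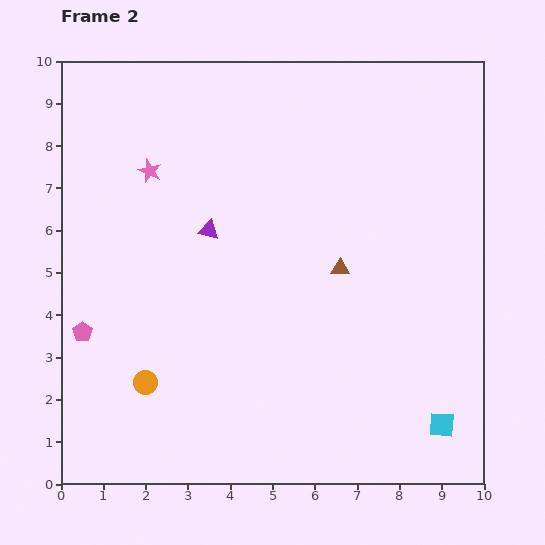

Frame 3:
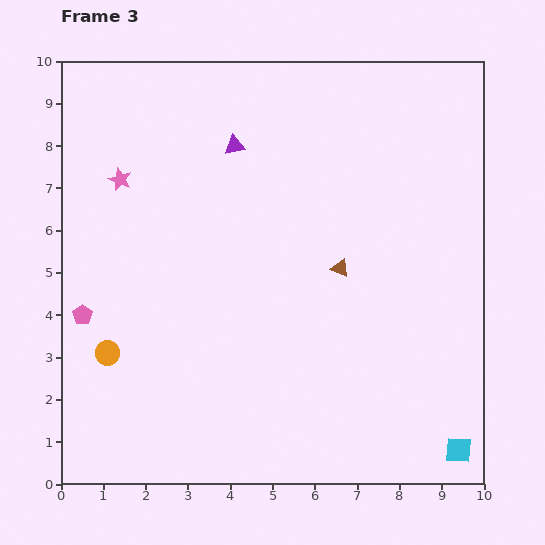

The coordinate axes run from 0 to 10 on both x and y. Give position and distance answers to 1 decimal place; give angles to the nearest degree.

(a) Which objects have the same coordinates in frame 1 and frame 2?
the brown triangle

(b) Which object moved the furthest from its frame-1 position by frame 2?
the purple triangle

(moved 2.0; next 1.2)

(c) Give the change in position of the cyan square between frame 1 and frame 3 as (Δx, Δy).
(0.8, -1.2)

The cyan square was at (8.6, 2.0) in frame 1 and (9.4, 0.8) in frame 3.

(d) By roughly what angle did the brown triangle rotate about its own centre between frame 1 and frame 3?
39° clockwise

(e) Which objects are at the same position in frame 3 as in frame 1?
the brown triangle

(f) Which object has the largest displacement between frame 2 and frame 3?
the purple triangle

(moved 2.1; next 1.1)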